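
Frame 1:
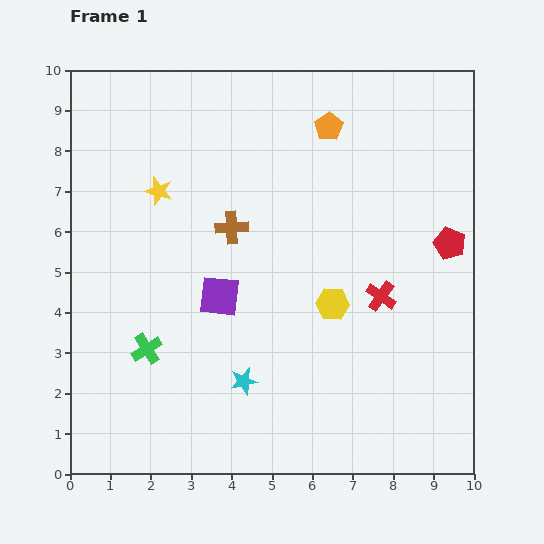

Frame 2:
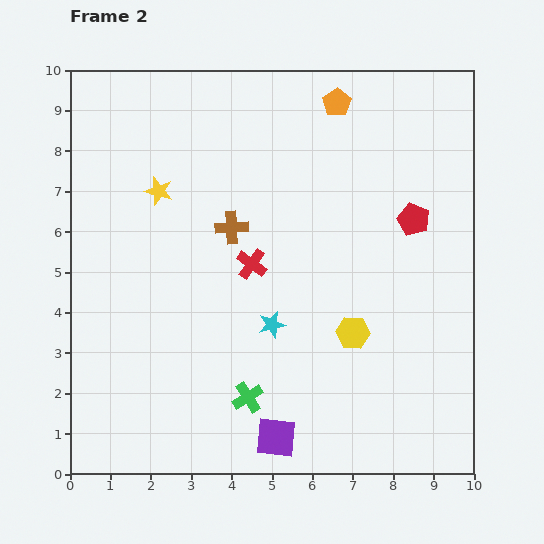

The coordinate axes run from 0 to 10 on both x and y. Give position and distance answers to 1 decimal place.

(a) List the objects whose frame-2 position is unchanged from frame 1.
the yellow star, the brown cross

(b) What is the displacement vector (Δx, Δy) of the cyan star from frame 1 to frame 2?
(0.7, 1.4)

The cyan star was at (4.3, 2.3) in frame 1 and (5.0, 3.7) in frame 2.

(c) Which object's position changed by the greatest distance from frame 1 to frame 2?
the purple square

(moved 3.8; next 3.3)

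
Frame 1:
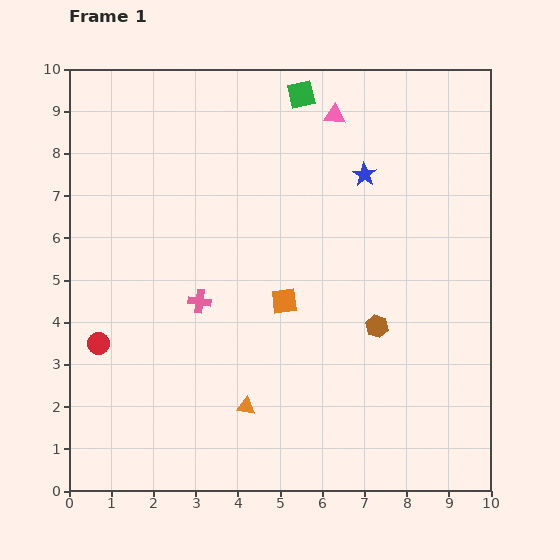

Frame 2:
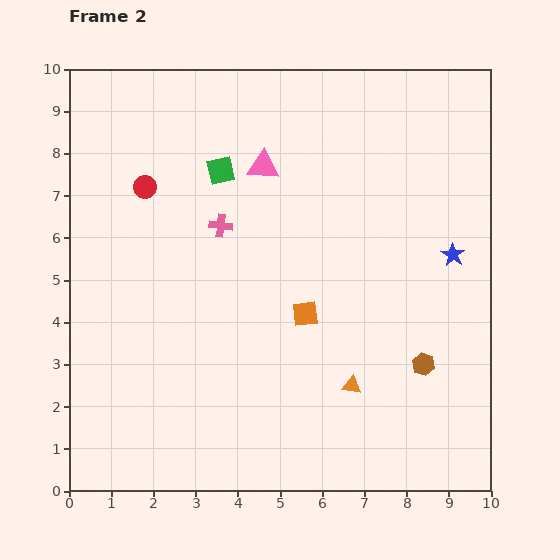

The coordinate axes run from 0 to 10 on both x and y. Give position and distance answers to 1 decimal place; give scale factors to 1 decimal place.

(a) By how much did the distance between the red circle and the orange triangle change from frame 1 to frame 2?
+3.0

Distance in frame 1: 3.8. Distance in frame 2: 6.8.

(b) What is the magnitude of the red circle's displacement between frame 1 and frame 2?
3.9

The red circle moved from (0.7, 3.5) to (1.8, 7.2), a distance of √(1.1² + 3.7²) ≈ 3.9.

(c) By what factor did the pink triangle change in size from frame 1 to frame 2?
1.5×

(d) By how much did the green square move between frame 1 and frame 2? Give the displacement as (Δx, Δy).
(-1.9, -1.8)

The green square was at (5.5, 9.4) in frame 1 and (3.6, 7.6) in frame 2.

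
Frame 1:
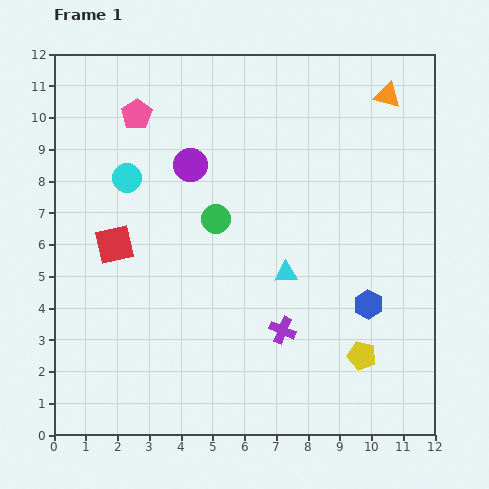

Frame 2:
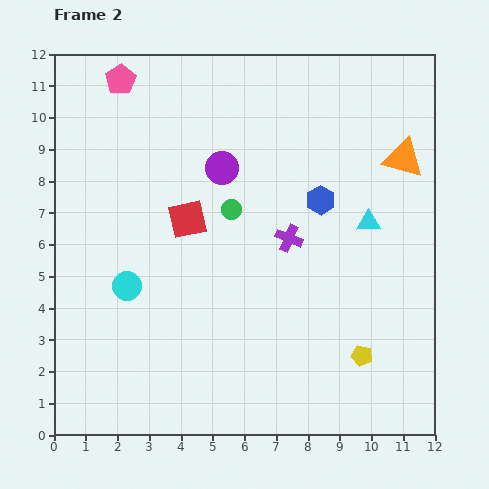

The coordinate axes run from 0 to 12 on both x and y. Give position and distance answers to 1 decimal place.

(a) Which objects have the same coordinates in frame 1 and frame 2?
the yellow pentagon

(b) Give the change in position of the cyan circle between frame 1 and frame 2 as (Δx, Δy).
(0.0, -3.4)

The cyan circle was at (2.3, 8.1) in frame 1 and (2.3, 4.7) in frame 2.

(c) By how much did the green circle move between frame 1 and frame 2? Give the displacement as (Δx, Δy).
(0.5, 0.3)

The green circle was at (5.1, 6.8) in frame 1 and (5.6, 7.1) in frame 2.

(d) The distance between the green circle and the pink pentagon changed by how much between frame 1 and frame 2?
+1.3

Distance in frame 1: 4.1. Distance in frame 2: 5.4.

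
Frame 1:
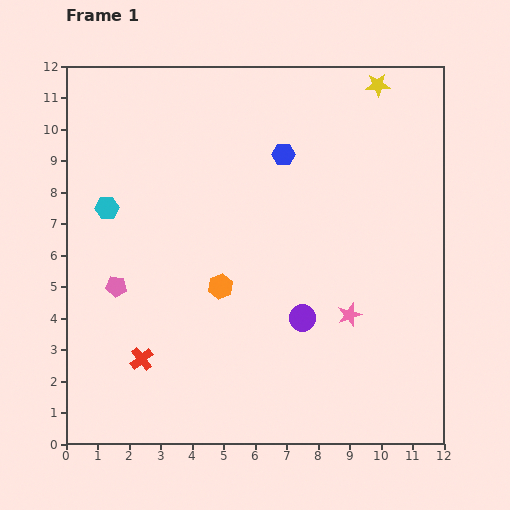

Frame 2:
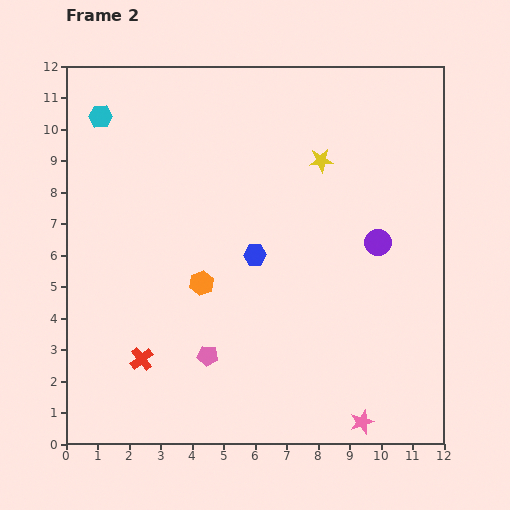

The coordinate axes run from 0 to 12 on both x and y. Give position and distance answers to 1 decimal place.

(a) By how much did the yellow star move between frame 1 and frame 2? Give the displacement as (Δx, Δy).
(-1.8, -2.4)

The yellow star was at (9.9, 11.4) in frame 1 and (8.1, 9.0) in frame 2.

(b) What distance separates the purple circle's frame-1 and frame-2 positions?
3.4

The purple circle moved from (7.5, 4.0) to (9.9, 6.4), a distance of √(2.4² + 2.4²) ≈ 3.4.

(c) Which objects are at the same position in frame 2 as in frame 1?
the red cross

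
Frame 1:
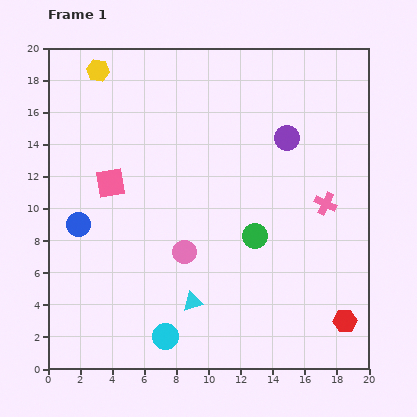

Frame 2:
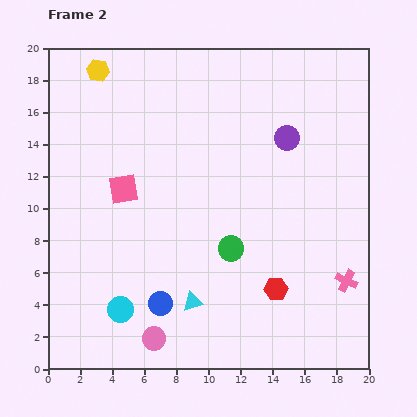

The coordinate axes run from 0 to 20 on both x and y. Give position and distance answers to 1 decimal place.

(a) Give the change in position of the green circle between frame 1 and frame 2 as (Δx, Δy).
(-1.5, -0.8)

The green circle was at (12.9, 8.3) in frame 1 and (11.4, 7.5) in frame 2.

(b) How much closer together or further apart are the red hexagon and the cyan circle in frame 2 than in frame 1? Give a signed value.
-1.4

Distance in frame 1: 11.2. Distance in frame 2: 9.8.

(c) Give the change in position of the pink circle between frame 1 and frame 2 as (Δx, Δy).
(-1.9, -5.4)

The pink circle was at (8.5, 7.3) in frame 1 and (6.6, 1.9) in frame 2.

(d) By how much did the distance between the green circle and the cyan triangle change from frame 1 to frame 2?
-1.6

Distance in frame 1: 5.7. Distance in frame 2: 4.1.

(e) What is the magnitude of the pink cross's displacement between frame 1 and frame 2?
5.0

The pink cross moved from (17.3, 10.3) to (18.6, 5.5), a distance of √(1.3² + 4.8²) ≈ 5.0.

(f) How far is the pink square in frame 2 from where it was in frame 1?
0.9

The pink square moved from (3.9, 11.6) to (4.7, 11.2), a distance of √(0.8² + 0.4²) ≈ 0.9.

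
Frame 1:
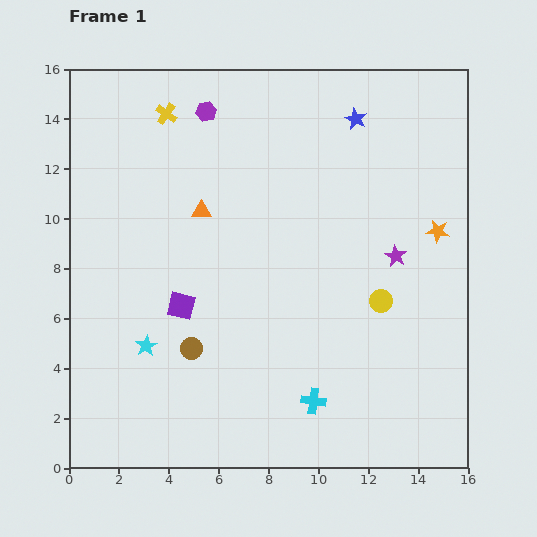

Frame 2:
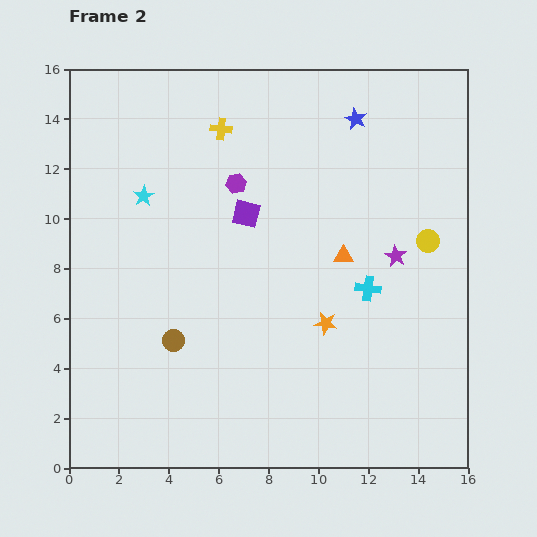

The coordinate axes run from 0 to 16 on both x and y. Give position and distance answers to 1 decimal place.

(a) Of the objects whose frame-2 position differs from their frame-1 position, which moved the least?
the brown circle

(moved 0.8)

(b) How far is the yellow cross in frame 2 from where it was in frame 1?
2.3

The yellow cross moved from (3.9, 14.2) to (6.1, 13.6), a distance of √(2.2² + 0.6²) ≈ 2.3.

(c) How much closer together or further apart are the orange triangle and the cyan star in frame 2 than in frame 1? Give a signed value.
+2.6

Distance in frame 1: 5.8. Distance in frame 2: 8.4.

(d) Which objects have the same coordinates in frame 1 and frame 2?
the purple star, the blue star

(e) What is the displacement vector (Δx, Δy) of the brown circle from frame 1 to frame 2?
(-0.7, 0.3)

The brown circle was at (4.9, 4.8) in frame 1 and (4.2, 5.1) in frame 2.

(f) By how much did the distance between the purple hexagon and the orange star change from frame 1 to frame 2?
-3.8

Distance in frame 1: 10.5. Distance in frame 2: 6.7.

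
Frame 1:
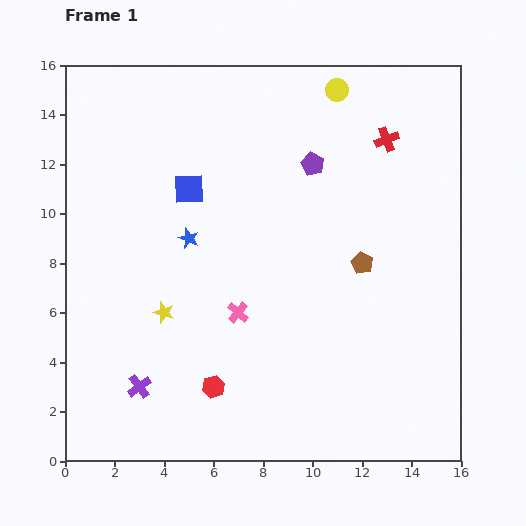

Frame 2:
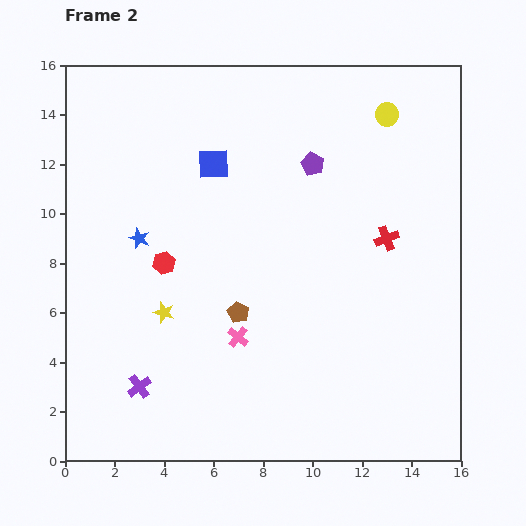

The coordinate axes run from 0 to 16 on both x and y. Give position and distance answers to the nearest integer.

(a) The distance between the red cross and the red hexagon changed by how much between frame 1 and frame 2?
-3

Distance in frame 1: 12. Distance in frame 2: 9.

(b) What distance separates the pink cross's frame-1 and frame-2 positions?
1

The pink cross moved from (7, 6) to (7, 5), a distance of √(0² + 1²) ≈ 1.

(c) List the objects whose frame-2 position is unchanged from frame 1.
the yellow star, the purple pentagon, the purple cross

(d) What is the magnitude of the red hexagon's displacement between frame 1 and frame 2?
5

The red hexagon moved from (6, 3) to (4, 8), a distance of √(2² + 5²) ≈ 5.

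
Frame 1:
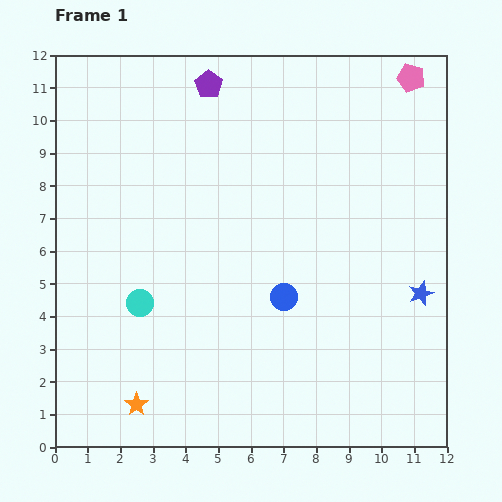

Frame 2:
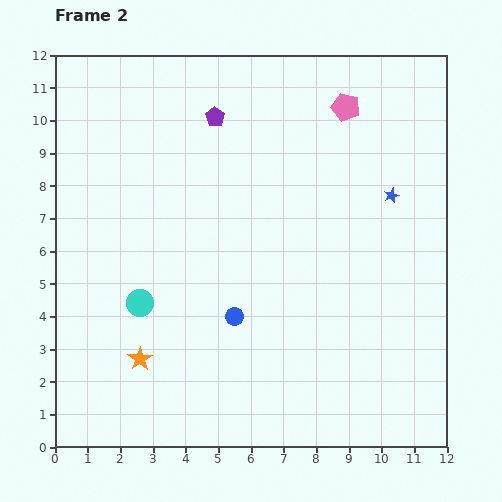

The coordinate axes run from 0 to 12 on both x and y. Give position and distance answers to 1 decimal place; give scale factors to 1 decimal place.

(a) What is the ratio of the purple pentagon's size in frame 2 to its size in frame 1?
0.7×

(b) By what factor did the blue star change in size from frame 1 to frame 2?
0.6×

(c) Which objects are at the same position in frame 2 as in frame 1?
the cyan circle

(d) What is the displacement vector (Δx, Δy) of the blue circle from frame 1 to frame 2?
(-1.5, -0.6)

The blue circle was at (7.0, 4.6) in frame 1 and (5.5, 4.0) in frame 2.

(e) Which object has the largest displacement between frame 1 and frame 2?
the blue star

(moved 3.1; next 2.2)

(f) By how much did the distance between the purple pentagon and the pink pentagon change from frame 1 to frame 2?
-2.2

Distance in frame 1: 6.2. Distance in frame 2: 4.0.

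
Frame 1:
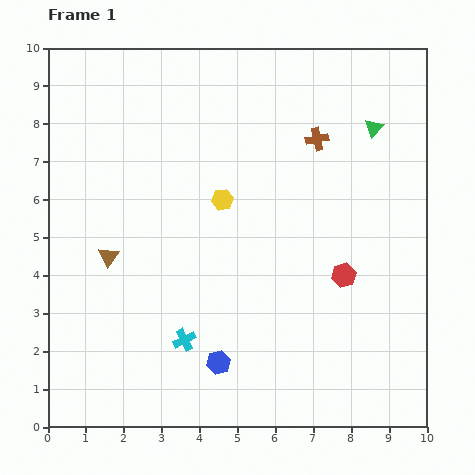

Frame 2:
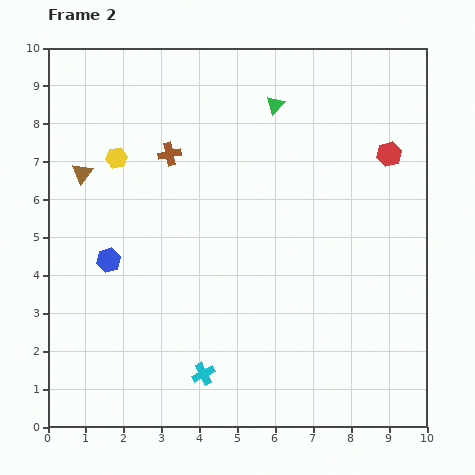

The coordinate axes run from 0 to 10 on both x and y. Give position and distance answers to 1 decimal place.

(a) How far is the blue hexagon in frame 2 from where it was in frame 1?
4.0

The blue hexagon moved from (4.5, 1.7) to (1.6, 4.4), a distance of √(2.9² + 2.7²) ≈ 4.0.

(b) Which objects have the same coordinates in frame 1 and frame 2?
none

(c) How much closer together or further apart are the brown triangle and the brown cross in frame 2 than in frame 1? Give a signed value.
-3.9

Distance in frame 1: 6.3. Distance in frame 2: 2.4.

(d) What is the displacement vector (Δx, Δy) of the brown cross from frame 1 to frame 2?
(-3.9, -0.4)

The brown cross was at (7.1, 7.6) in frame 1 and (3.2, 7.2) in frame 2.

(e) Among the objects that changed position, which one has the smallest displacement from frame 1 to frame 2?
the cyan cross

(moved 1.0)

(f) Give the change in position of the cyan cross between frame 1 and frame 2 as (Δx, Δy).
(0.5, -0.9)

The cyan cross was at (3.6, 2.3) in frame 1 and (4.1, 1.4) in frame 2.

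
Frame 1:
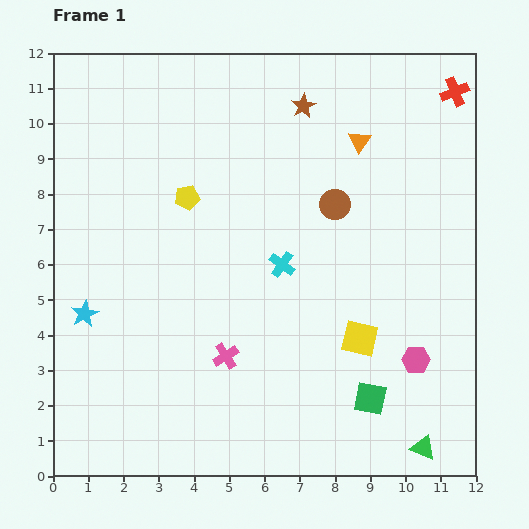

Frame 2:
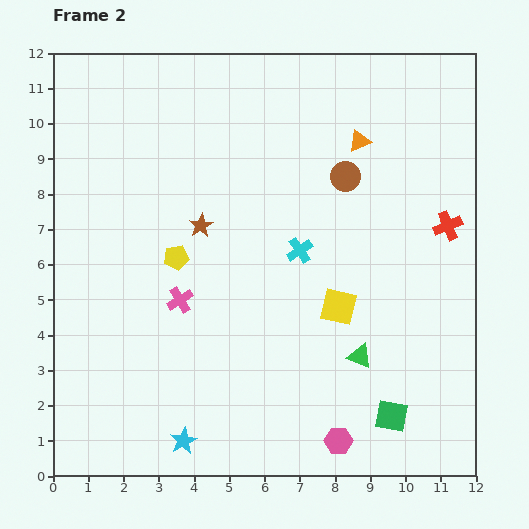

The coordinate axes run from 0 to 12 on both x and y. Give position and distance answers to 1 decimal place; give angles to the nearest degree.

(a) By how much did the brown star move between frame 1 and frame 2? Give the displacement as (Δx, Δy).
(-2.9, -3.4)

The brown star was at (7.1, 10.5) in frame 1 and (4.2, 7.1) in frame 2.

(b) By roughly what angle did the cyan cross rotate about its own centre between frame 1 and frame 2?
20° clockwise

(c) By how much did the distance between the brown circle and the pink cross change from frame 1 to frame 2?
+0.6

Distance in frame 1: 5.3. Distance in frame 2: 5.9.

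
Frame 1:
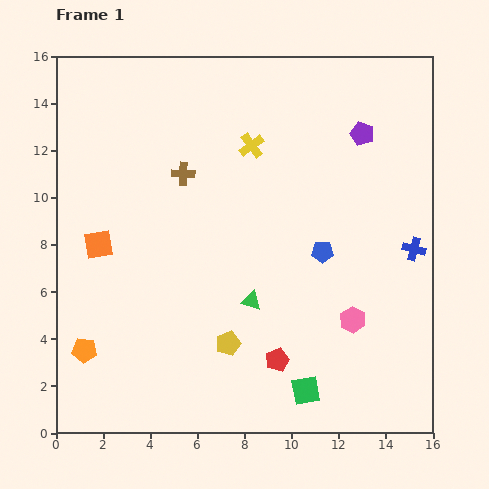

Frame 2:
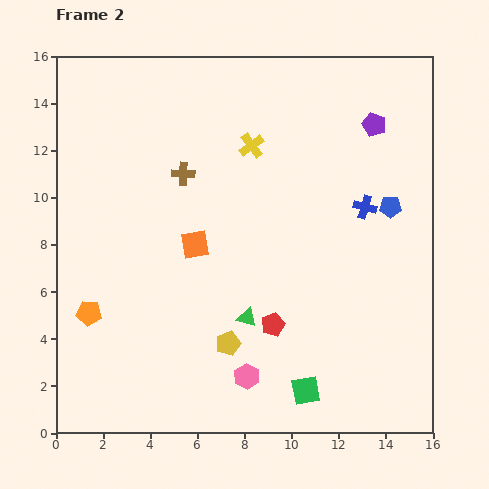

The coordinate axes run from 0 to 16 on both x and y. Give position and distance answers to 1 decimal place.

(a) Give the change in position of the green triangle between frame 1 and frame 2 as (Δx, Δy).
(-0.2, -0.7)

The green triangle was at (8.3, 5.6) in frame 1 and (8.1, 4.9) in frame 2.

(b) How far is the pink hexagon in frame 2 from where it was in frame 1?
5.1

The pink hexagon moved from (12.6, 4.8) to (8.1, 2.4), a distance of √(4.5² + 2.4²) ≈ 5.1.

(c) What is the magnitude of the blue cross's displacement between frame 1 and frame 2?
2.8

The blue cross moved from (15.2, 7.8) to (13.1, 9.6), a distance of √(2.1² + 1.8²) ≈ 2.8.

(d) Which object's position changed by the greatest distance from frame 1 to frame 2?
the pink hexagon

(moved 5.1; next 4.1)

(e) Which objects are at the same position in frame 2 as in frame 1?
the yellow cross, the yellow pentagon, the green square, the brown cross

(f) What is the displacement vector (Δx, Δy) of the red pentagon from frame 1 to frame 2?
(-0.2, 1.5)

The red pentagon was at (9.4, 3.1) in frame 1 and (9.2, 4.6) in frame 2.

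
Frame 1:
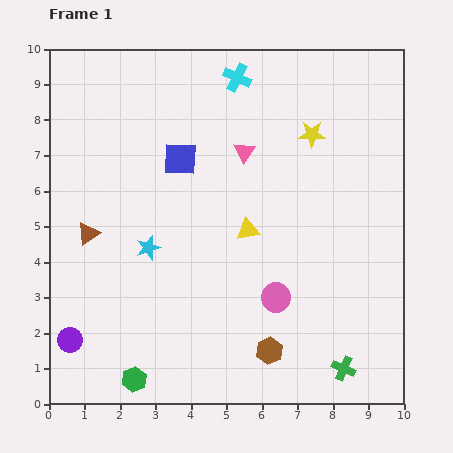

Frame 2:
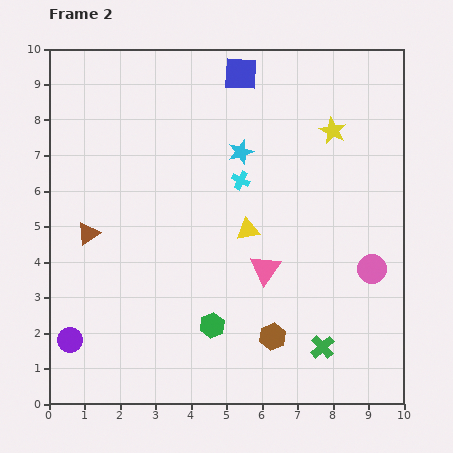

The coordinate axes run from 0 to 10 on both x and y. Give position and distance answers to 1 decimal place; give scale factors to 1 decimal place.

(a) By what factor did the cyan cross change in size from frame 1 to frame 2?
0.6×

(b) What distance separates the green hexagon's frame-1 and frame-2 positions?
2.7

The green hexagon moved from (2.4, 0.7) to (4.6, 2.2), a distance of √(2.2² + 1.5²) ≈ 2.7.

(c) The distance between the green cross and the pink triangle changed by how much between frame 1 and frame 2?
-4.0

Distance in frame 1: 6.7. Distance in frame 2: 2.7.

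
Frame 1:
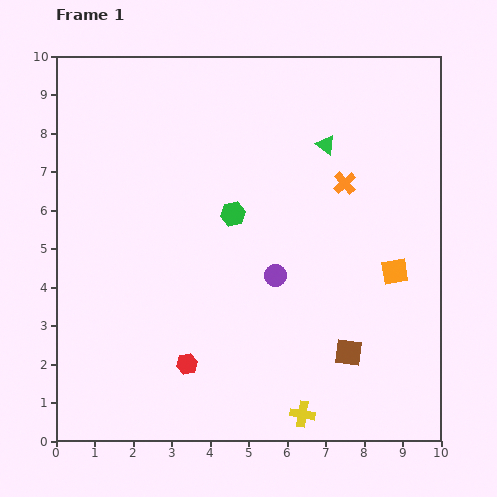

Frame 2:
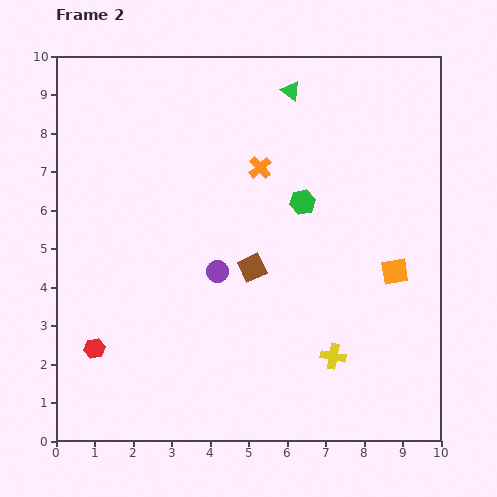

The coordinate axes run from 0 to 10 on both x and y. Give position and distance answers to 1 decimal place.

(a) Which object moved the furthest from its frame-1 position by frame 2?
the brown square

(moved 3.3; next 2.4)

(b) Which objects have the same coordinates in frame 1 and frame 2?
the orange square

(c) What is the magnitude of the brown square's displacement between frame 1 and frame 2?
3.3

The brown square moved from (7.6, 2.3) to (5.1, 4.5), a distance of √(2.5² + 2.2²) ≈ 3.3.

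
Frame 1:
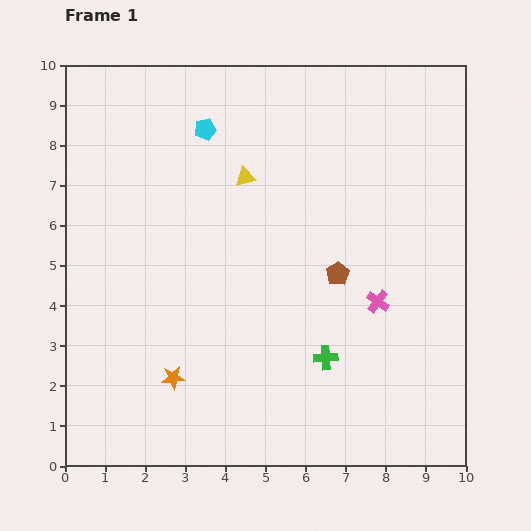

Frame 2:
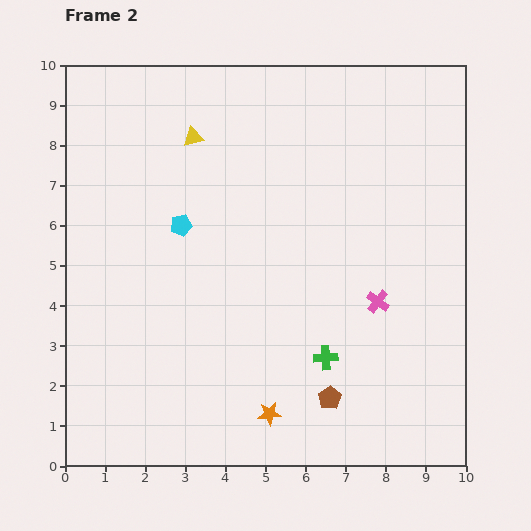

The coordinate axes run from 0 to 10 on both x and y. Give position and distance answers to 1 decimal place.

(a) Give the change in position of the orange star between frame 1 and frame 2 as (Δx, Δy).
(2.4, -0.9)

The orange star was at (2.7, 2.2) in frame 1 and (5.1, 1.3) in frame 2.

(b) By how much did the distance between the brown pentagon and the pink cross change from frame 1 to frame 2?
+1.5

Distance in frame 1: 1.2. Distance in frame 2: 2.7.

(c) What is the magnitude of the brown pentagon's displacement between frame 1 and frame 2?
3.1

The brown pentagon moved from (6.8, 4.8) to (6.6, 1.7), a distance of √(0.2² + 3.1²) ≈ 3.1.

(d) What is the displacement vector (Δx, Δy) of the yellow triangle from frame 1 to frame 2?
(-1.3, 1.0)

The yellow triangle was at (4.5, 7.2) in frame 1 and (3.2, 8.2) in frame 2.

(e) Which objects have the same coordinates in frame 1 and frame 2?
the green cross, the pink cross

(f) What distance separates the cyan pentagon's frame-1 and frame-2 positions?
2.5

The cyan pentagon moved from (3.5, 8.4) to (2.9, 6.0), a distance of √(0.6² + 2.4²) ≈ 2.5.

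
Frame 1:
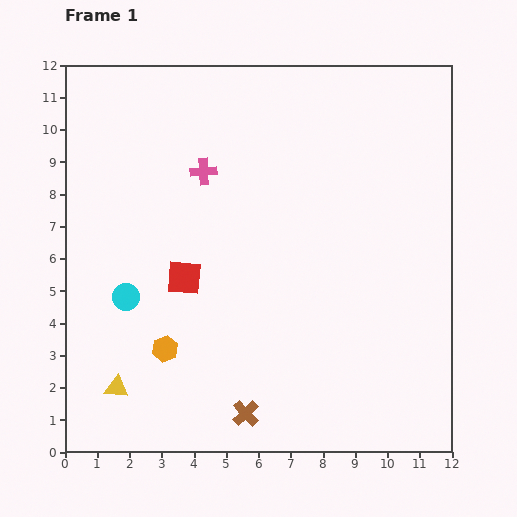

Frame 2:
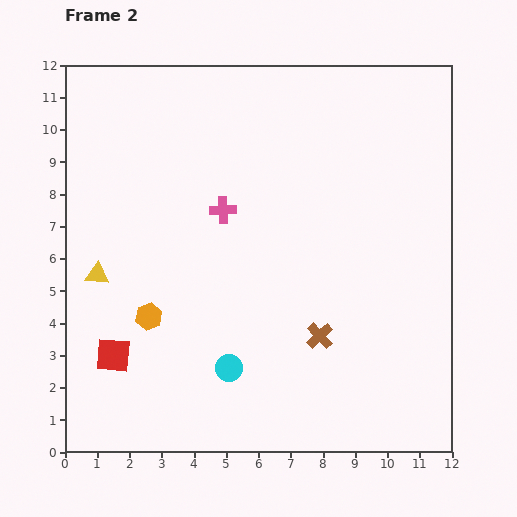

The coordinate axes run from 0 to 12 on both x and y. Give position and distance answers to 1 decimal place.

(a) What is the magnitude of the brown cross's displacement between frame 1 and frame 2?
3.3

The brown cross moved from (5.6, 1.2) to (7.9, 3.6), a distance of √(2.3² + 2.4²) ≈ 3.3.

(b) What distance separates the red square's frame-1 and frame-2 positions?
3.3

The red square moved from (3.7, 5.4) to (1.5, 3.0), a distance of √(2.2² + 2.4²) ≈ 3.3.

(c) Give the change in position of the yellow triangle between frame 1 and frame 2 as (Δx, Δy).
(-0.6, 3.5)

The yellow triangle was at (1.6, 2.0) in frame 1 and (1.0, 5.5) in frame 2.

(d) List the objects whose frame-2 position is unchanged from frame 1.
none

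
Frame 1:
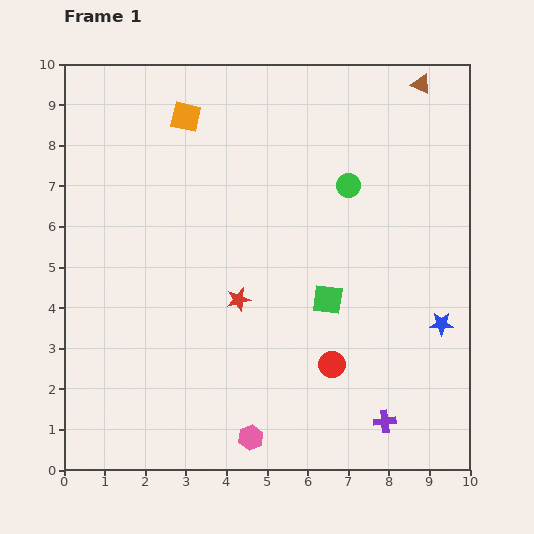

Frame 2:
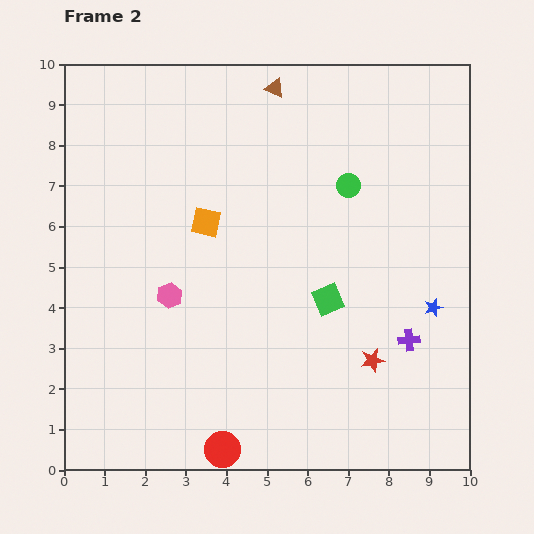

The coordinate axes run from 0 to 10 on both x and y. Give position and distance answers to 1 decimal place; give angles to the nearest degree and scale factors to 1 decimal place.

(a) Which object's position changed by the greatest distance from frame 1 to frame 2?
the pink hexagon

(moved 4.0; next 3.6)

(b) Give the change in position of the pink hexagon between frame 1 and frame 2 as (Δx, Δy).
(-2.0, 3.5)

The pink hexagon was at (4.6, 0.8) in frame 1 and (2.6, 4.3) in frame 2.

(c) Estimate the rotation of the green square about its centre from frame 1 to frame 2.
31° counter-clockwise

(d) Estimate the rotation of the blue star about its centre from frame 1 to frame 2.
16° counter-clockwise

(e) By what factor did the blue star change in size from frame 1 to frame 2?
0.8×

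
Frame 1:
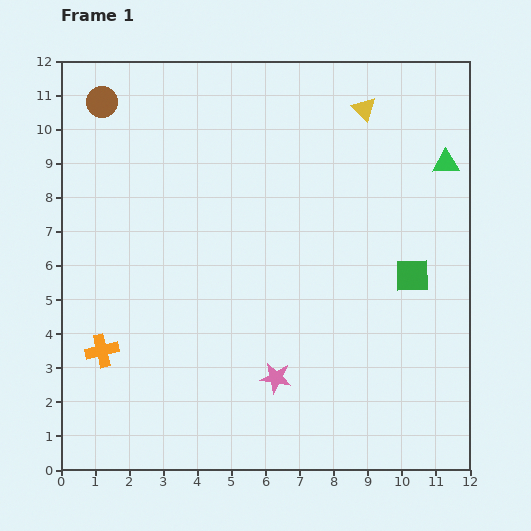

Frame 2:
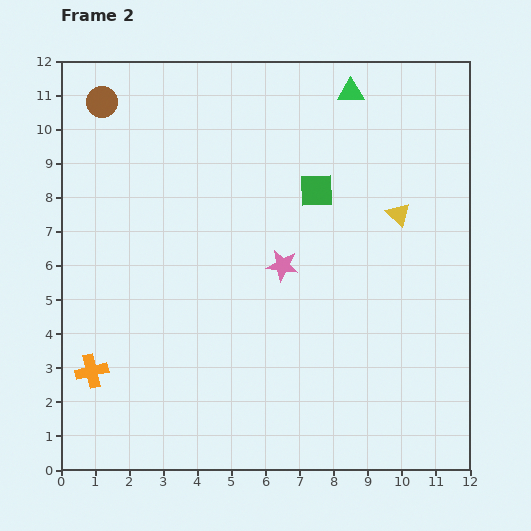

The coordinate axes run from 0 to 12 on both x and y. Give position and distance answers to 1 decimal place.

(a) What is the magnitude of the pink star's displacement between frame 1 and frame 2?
3.3

The pink star moved from (6.3, 2.7) to (6.5, 6.0), a distance of √(0.2² + 3.3²) ≈ 3.3.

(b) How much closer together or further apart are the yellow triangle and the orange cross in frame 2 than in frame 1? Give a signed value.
-0.4

Distance in frame 1: 10.5. Distance in frame 2: 10.1.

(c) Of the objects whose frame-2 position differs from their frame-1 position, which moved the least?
the orange cross

(moved 0.7)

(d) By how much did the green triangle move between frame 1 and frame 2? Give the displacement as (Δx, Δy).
(-2.8, 2.1)

The green triangle was at (11.3, 9.0) in frame 1 and (8.5, 11.1) in frame 2.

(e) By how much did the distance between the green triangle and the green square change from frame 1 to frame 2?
-0.3

Distance in frame 1: 3.4. Distance in frame 2: 3.1.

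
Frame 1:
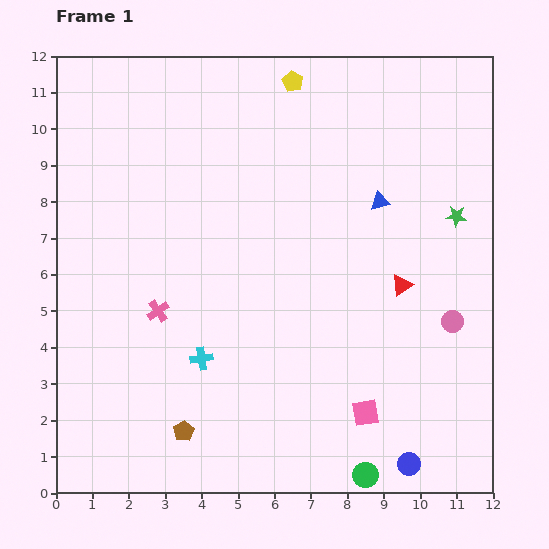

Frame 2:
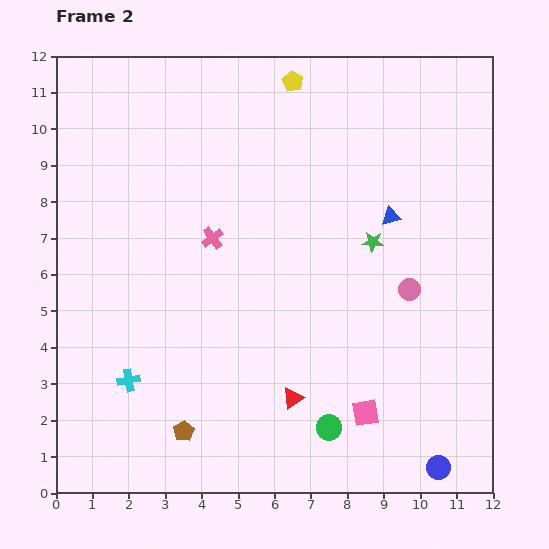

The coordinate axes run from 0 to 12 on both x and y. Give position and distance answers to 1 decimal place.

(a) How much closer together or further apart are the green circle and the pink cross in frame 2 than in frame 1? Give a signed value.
-1.2

Distance in frame 1: 7.3. Distance in frame 2: 6.1.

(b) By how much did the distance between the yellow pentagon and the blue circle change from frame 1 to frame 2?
+0.3

Distance in frame 1: 11.0. Distance in frame 2: 11.3.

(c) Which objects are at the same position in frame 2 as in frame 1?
the brown pentagon, the pink square, the yellow pentagon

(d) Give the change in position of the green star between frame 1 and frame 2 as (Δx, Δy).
(-2.3, -0.7)

The green star was at (11.0, 7.6) in frame 1 and (8.7, 6.9) in frame 2.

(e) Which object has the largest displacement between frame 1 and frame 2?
the red triangle

(moved 4.3; next 2.5)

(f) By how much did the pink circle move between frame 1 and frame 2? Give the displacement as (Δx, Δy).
(-1.2, 0.9)

The pink circle was at (10.9, 4.7) in frame 1 and (9.7, 5.6) in frame 2.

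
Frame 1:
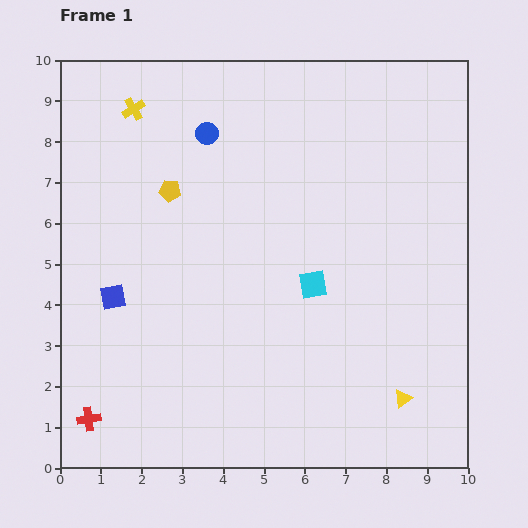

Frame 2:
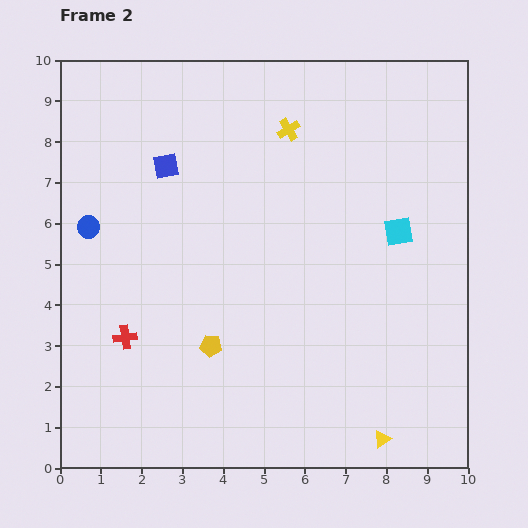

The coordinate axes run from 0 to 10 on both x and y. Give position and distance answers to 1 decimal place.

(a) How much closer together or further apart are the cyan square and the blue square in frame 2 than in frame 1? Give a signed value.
+1.0

Distance in frame 1: 4.9. Distance in frame 2: 5.9.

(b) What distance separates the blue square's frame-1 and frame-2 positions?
3.5

The blue square moved from (1.3, 4.2) to (2.6, 7.4), a distance of √(1.3² + 3.2²) ≈ 3.5.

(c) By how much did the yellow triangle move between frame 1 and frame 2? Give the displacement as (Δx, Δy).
(-0.5, -1.0)

The yellow triangle was at (8.4, 1.7) in frame 1 and (7.9, 0.7) in frame 2.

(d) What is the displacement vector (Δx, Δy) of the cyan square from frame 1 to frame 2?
(2.1, 1.3)

The cyan square was at (6.2, 4.5) in frame 1 and (8.3, 5.8) in frame 2.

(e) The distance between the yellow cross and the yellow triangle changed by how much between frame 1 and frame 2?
-1.8

Distance in frame 1: 9.7. Distance in frame 2: 7.9.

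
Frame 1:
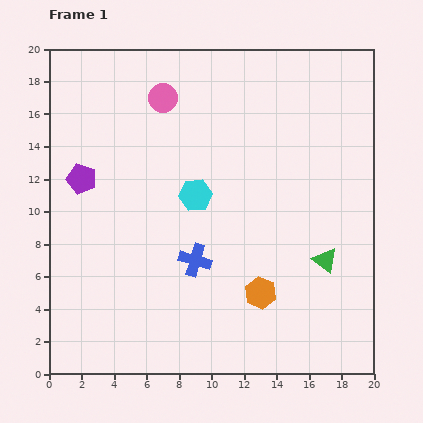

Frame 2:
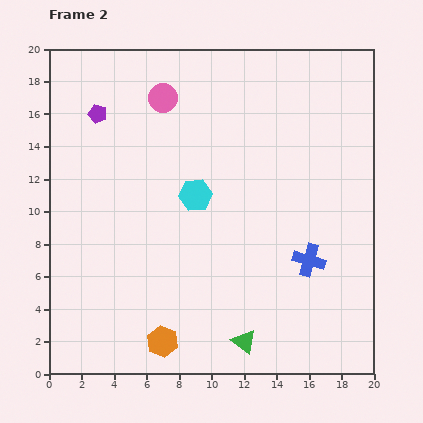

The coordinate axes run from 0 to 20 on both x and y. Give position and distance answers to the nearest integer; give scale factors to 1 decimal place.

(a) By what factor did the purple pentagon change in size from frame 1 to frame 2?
0.6×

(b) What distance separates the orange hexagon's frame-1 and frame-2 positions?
7

The orange hexagon moved from (13, 5) to (7, 2), a distance of √(6² + 3²) ≈ 7.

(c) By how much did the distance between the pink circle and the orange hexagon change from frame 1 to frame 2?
+2

Distance in frame 1: 13. Distance in frame 2: 15.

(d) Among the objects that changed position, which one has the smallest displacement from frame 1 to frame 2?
the purple pentagon

(moved 4)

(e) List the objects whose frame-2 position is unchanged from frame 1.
the pink circle, the cyan hexagon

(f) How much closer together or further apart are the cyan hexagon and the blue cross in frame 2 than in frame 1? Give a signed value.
+4

Distance in frame 1: 4. Distance in frame 2: 8.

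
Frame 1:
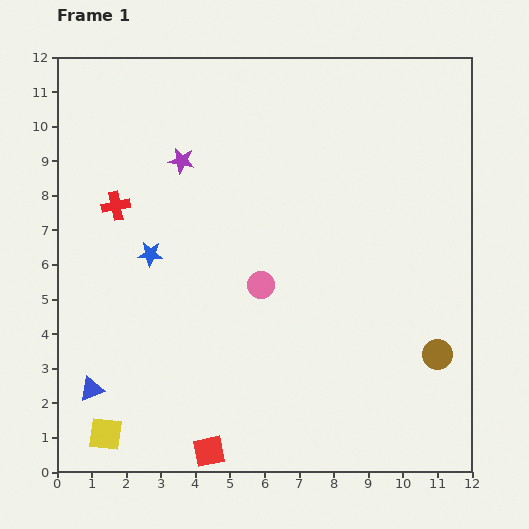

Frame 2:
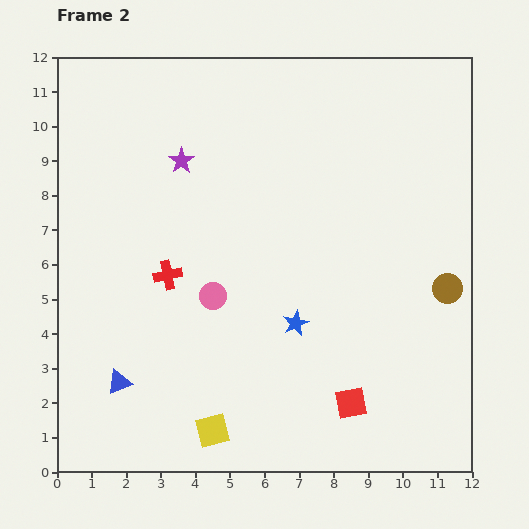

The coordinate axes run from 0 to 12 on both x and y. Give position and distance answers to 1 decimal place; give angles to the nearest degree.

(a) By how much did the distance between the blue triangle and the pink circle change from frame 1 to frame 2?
-2.0

Distance in frame 1: 5.7. Distance in frame 2: 3.7.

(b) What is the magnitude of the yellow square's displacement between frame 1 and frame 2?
3.1

The yellow square moved from (1.4, 1.1) to (4.5, 1.2), a distance of √(3.1² + 0.1²) ≈ 3.1.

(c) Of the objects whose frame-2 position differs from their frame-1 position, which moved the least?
the blue triangle

(moved 0.8)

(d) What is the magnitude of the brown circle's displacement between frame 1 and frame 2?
1.9

The brown circle moved from (11.0, 3.4) to (11.3, 5.3), a distance of √(0.3² + 1.9²) ≈ 1.9.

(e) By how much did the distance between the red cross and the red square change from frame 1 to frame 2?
-1.1

Distance in frame 1: 7.6. Distance in frame 2: 6.5.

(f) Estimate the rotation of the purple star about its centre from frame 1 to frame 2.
28° clockwise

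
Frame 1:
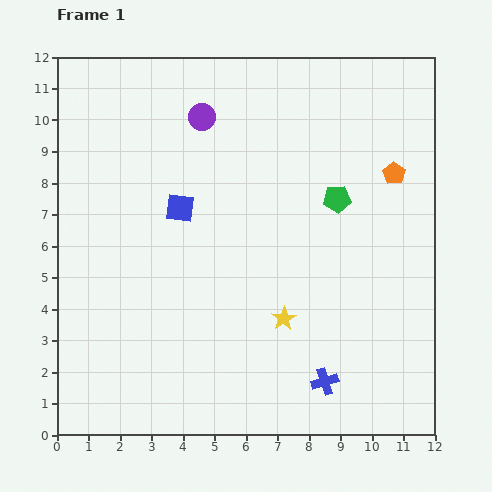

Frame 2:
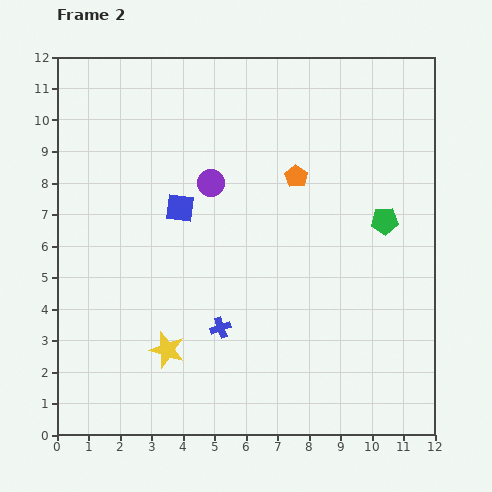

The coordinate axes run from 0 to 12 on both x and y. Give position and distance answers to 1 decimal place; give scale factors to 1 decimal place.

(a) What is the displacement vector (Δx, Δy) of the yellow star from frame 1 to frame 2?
(-3.7, -1.0)

The yellow star was at (7.2, 3.7) in frame 1 and (3.5, 2.7) in frame 2.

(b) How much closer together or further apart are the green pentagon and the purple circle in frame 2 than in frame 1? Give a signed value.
+0.6

Distance in frame 1: 5.0. Distance in frame 2: 5.6.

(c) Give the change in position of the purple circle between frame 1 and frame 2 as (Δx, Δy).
(0.3, -2.1)

The purple circle was at (4.6, 10.1) in frame 1 and (4.9, 8.0) in frame 2.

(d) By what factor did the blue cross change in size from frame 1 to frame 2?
0.8×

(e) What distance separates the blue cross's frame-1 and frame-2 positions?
3.7

The blue cross moved from (8.5, 1.7) to (5.2, 3.4), a distance of √(3.3² + 1.7²) ≈ 3.7.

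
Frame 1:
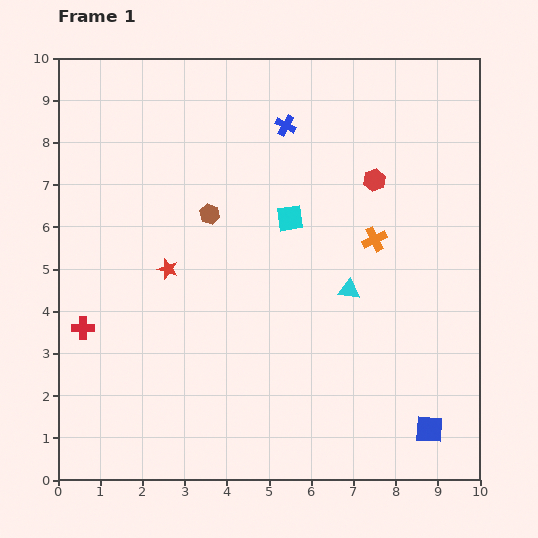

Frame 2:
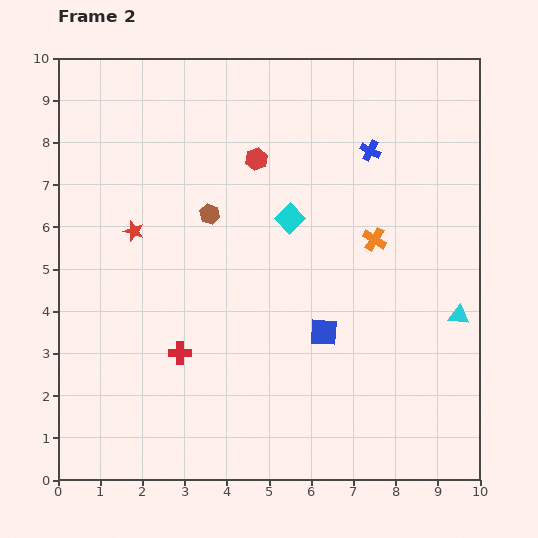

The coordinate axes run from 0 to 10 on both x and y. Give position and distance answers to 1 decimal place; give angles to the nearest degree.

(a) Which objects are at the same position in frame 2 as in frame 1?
the orange cross, the brown hexagon, the cyan square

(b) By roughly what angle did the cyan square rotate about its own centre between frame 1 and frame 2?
35° counter-clockwise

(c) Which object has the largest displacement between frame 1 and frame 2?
the blue square

(moved 3.4; next 2.8)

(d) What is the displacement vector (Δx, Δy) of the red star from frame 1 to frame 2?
(-0.8, 0.9)

The red star was at (2.6, 5.0) in frame 1 and (1.8, 5.9) in frame 2.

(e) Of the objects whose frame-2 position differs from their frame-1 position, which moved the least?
the red star

(moved 1.2)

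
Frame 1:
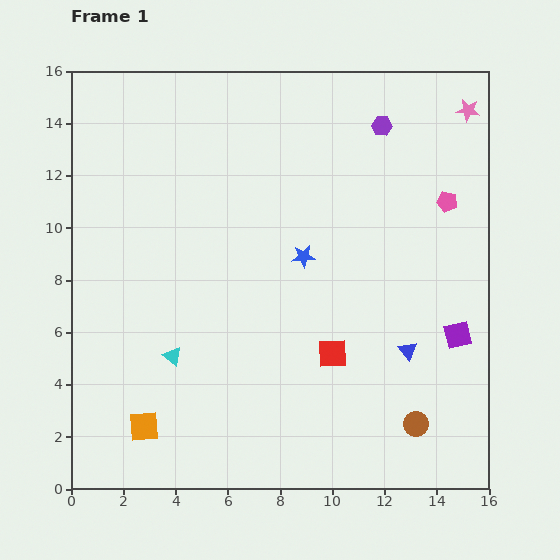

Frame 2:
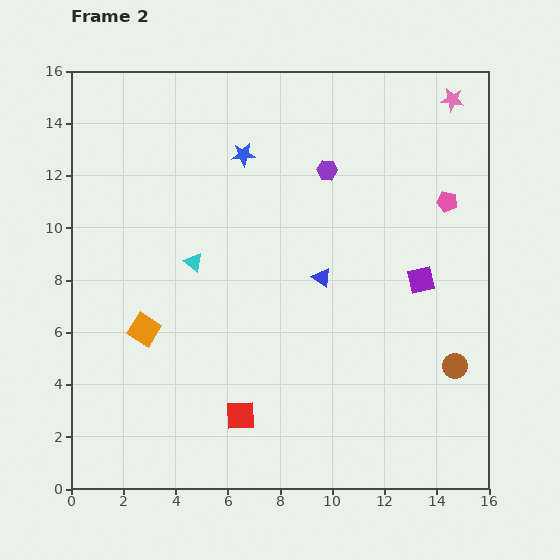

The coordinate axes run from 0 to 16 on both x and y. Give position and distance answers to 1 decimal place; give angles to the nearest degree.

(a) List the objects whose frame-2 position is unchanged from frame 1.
the pink pentagon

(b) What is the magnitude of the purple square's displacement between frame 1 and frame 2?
2.5

The purple square moved from (14.8, 5.9) to (13.4, 8.0), a distance of √(1.4² + 2.1²) ≈ 2.5.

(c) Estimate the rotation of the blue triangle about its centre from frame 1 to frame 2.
16° counter-clockwise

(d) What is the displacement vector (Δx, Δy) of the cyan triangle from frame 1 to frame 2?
(0.8, 3.6)

The cyan triangle was at (3.9, 5.1) in frame 1 and (4.7, 8.7) in frame 2.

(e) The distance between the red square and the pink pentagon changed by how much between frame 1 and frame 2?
+4.1

Distance in frame 1: 7.3. Distance in frame 2: 11.4.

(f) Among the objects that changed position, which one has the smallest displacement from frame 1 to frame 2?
the pink star

(moved 0.7)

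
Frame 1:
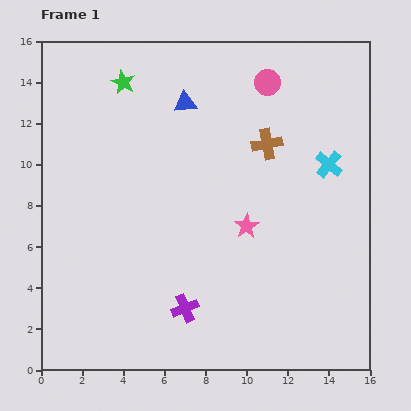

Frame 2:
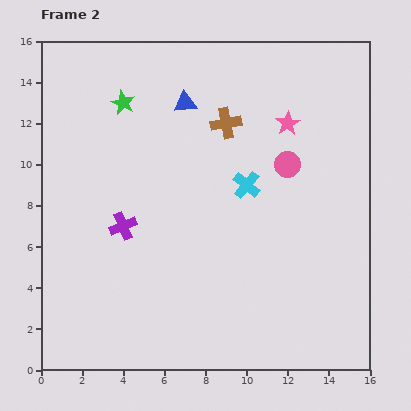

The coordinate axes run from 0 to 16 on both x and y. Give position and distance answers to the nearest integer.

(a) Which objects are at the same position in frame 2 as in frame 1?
the blue triangle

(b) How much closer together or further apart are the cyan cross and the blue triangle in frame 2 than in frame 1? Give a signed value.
-3

Distance in frame 1: 8. Distance in frame 2: 5.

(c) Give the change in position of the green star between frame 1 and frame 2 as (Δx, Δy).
(0, -1)

The green star was at (4, 14) in frame 1 and (4, 13) in frame 2.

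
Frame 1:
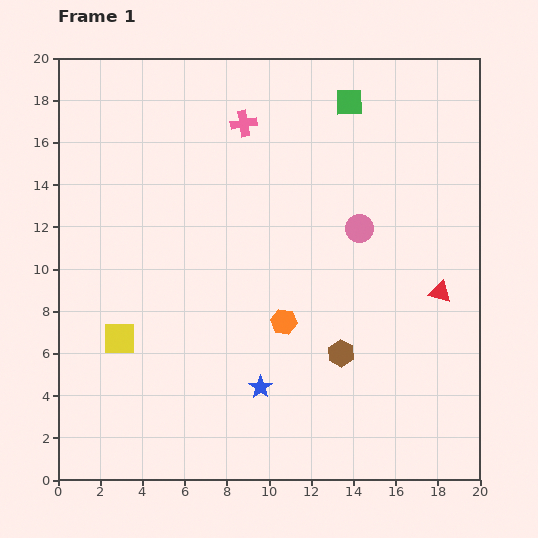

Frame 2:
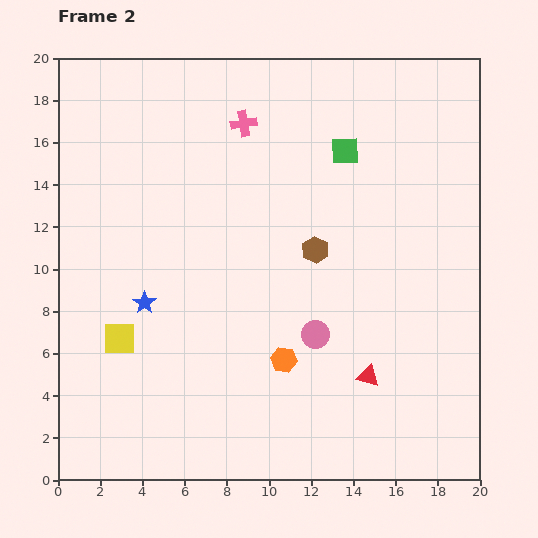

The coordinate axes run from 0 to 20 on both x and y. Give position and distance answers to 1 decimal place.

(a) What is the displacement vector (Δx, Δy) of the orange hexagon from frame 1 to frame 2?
(0.0, -1.8)

The orange hexagon was at (10.7, 7.5) in frame 1 and (10.7, 5.7) in frame 2.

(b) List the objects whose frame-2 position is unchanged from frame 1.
the pink cross, the yellow square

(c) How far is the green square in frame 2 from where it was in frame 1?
2.3

The green square moved from (13.8, 17.9) to (13.6, 15.6), a distance of √(0.2² + 2.3²) ≈ 2.3.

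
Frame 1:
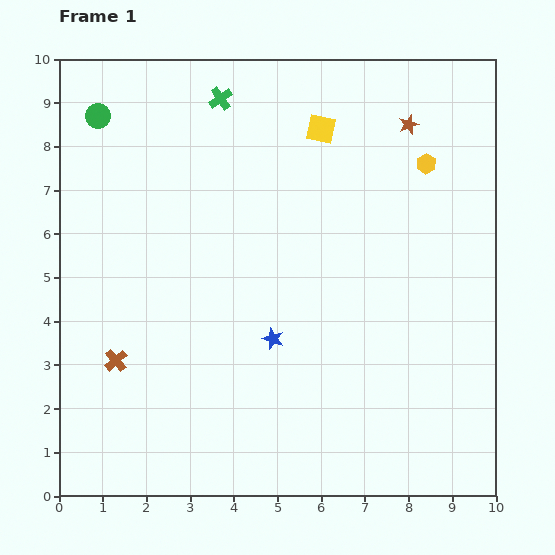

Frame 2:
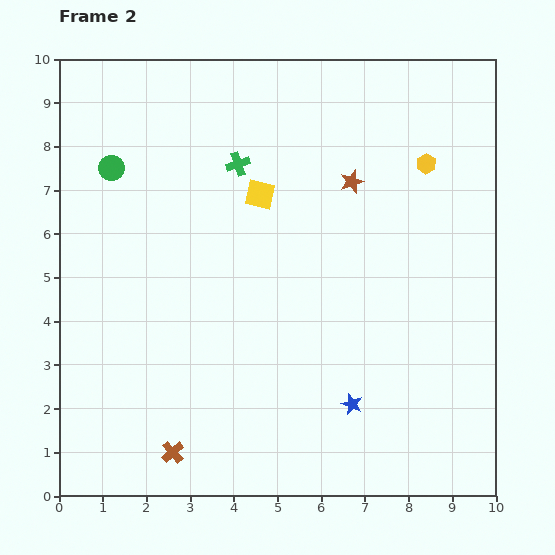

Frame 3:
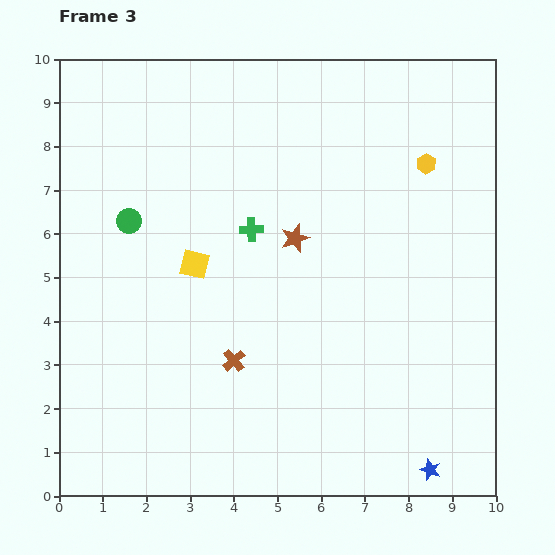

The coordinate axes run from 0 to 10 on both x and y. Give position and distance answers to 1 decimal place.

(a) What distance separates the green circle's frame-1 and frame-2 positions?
1.2

The green circle moved from (0.9, 8.7) to (1.2, 7.5), a distance of √(0.3² + 1.2²) ≈ 1.2.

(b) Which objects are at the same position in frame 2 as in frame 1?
the yellow hexagon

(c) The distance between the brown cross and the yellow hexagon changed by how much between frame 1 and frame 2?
+0.4

Distance in frame 1: 8.4. Distance in frame 2: 8.8.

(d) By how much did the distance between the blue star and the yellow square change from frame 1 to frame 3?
+2.3

Distance in frame 1: 4.9. Distance in frame 3: 7.2.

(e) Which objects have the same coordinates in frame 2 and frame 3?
the yellow hexagon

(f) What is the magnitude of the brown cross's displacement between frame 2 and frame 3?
2.5

The brown cross moved from (2.6, 1.0) to (4.0, 3.1), a distance of √(1.4² + 2.1²) ≈ 2.5.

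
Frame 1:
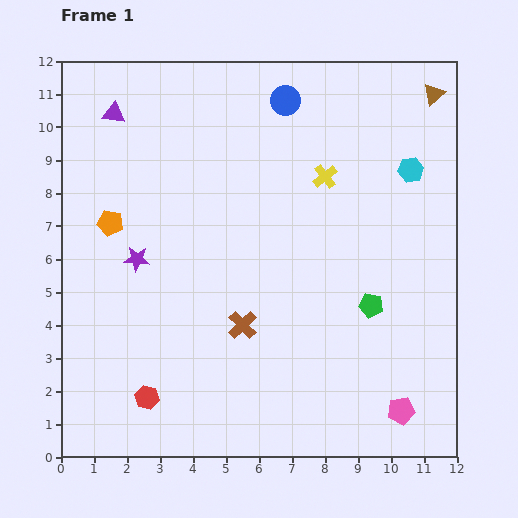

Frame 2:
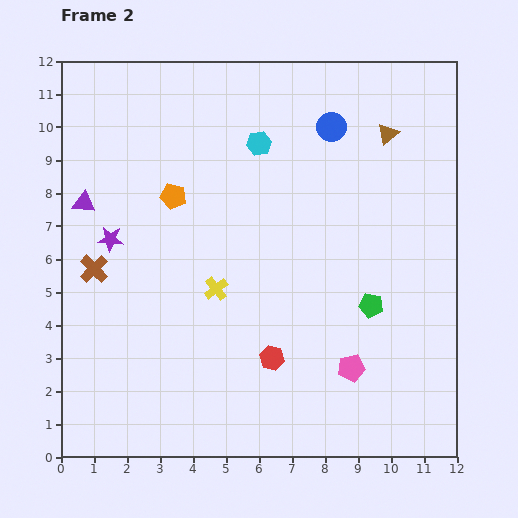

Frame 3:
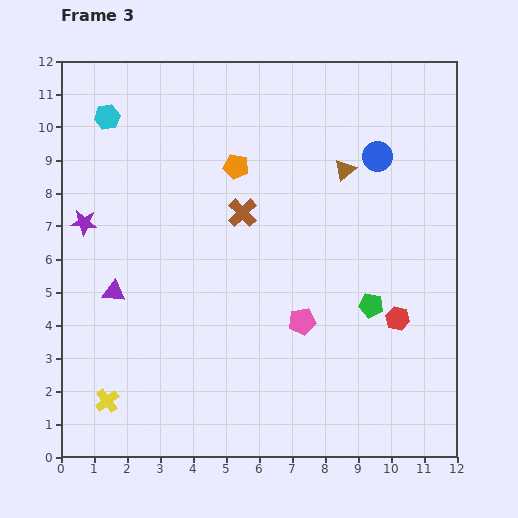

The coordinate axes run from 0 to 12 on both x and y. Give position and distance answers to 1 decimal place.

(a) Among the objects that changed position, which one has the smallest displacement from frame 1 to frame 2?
the purple star

(moved 1.0)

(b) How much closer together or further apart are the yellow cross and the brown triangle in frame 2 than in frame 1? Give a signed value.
+2.9

Distance in frame 1: 4.1. Distance in frame 2: 7.0.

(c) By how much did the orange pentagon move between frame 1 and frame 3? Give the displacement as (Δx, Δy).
(3.8, 1.7)

The orange pentagon was at (1.5, 7.1) in frame 1 and (5.3, 8.8) in frame 3.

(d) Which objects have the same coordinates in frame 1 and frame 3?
the green pentagon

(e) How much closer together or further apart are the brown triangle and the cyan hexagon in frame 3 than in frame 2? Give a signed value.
+3.5

Distance in frame 2: 3.9. Distance in frame 3: 7.4.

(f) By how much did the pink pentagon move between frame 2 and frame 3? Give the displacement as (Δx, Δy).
(-1.5, 1.4)

The pink pentagon was at (8.8, 2.7) in frame 2 and (7.3, 4.1) in frame 3.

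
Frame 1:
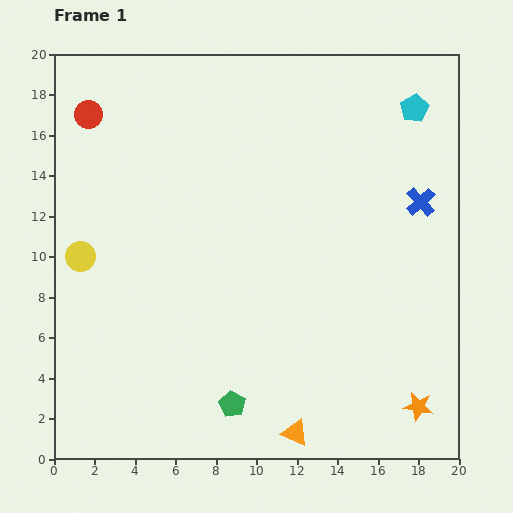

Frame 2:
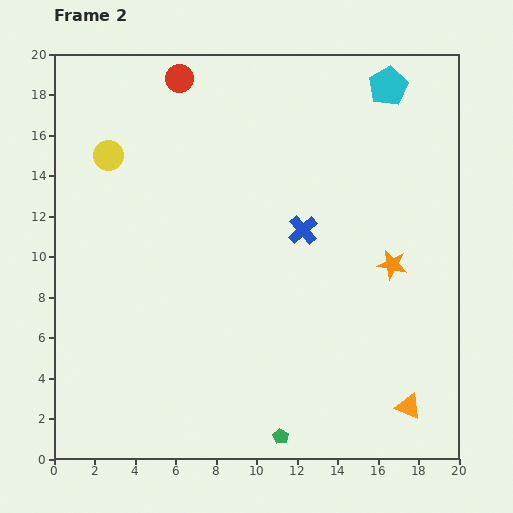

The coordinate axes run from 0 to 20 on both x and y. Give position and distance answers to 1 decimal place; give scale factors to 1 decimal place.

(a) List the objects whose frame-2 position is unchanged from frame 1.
none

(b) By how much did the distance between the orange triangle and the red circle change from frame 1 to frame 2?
+1.1

Distance in frame 1: 18.7. Distance in frame 2: 19.8.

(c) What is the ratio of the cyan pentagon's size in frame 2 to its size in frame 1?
1.4×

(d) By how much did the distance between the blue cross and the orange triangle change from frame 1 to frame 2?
-2.9

Distance in frame 1: 13.0. Distance in frame 2: 10.1.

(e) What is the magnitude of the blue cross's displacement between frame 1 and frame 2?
6.0

The blue cross moved from (18.1, 12.7) to (12.3, 11.3), a distance of √(5.8² + 1.4²) ≈ 6.0.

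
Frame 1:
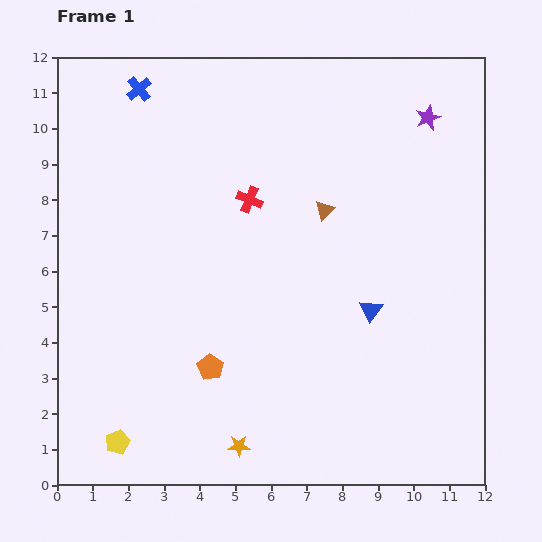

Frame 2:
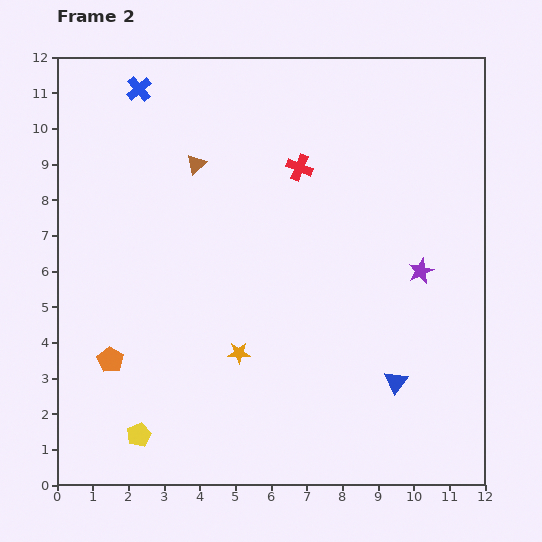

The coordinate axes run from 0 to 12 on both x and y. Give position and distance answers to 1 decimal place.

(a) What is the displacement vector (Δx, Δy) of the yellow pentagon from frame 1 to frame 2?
(0.6, 0.2)

The yellow pentagon was at (1.7, 1.2) in frame 1 and (2.3, 1.4) in frame 2.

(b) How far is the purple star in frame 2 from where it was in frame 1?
4.3

The purple star moved from (10.4, 10.3) to (10.2, 6.0), a distance of √(0.2² + 4.3²) ≈ 4.3.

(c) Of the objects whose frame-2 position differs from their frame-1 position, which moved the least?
the yellow pentagon

(moved 0.6)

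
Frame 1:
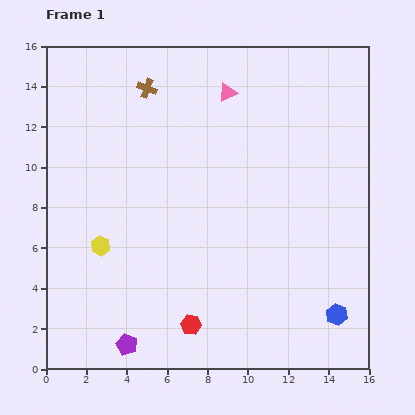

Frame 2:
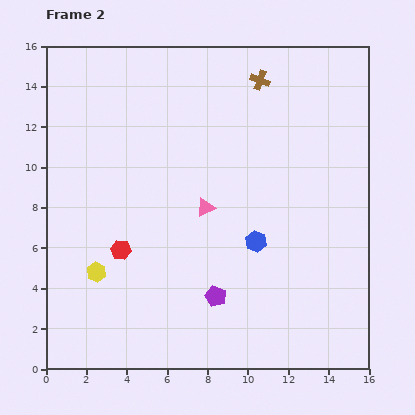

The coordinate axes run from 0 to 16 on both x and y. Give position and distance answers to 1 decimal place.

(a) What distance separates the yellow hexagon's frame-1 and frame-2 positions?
1.3

The yellow hexagon moved from (2.7, 6.1) to (2.5, 4.8), a distance of √(0.2² + 1.3²) ≈ 1.3.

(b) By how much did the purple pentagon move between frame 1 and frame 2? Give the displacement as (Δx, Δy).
(4.4, 2.4)

The purple pentagon was at (4.0, 1.2) in frame 1 and (8.4, 3.6) in frame 2.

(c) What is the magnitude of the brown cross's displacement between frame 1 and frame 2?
5.6

The brown cross moved from (5.0, 13.9) to (10.6, 14.3), a distance of √(5.6² + 0.4²) ≈ 5.6.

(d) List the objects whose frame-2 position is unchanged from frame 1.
none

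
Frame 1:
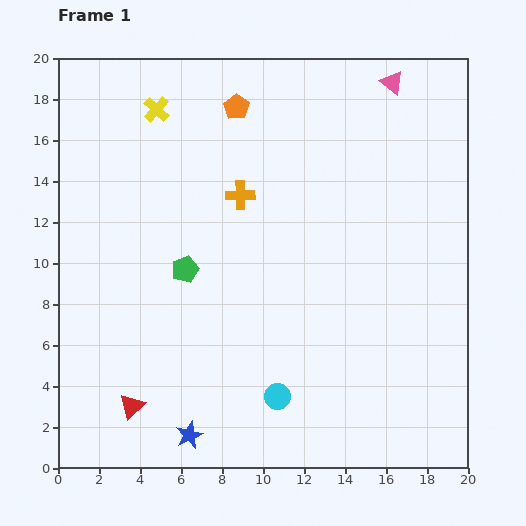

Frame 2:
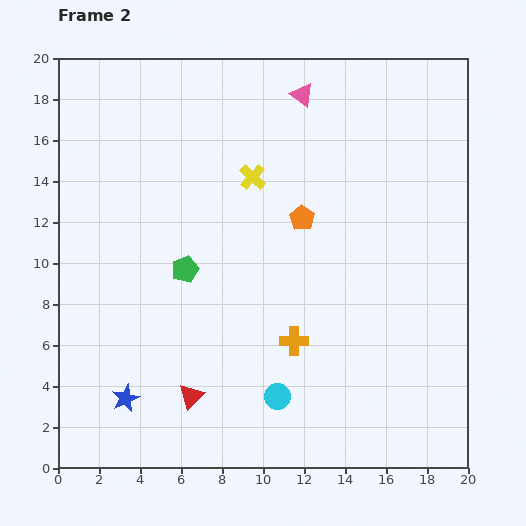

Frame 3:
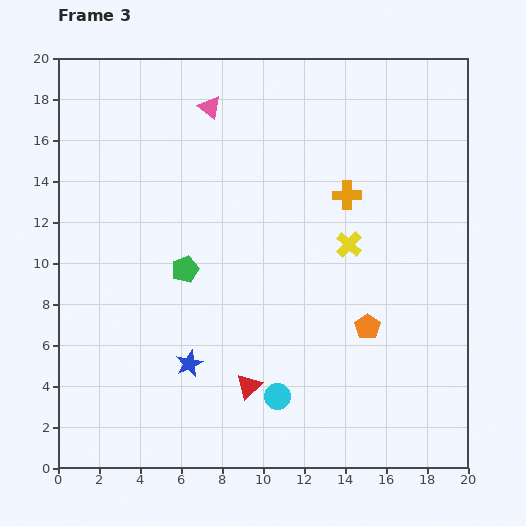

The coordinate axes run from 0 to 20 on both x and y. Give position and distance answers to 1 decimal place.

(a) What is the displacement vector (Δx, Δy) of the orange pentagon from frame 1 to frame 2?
(3.2, -5.4)

The orange pentagon was at (8.7, 17.6) in frame 1 and (11.9, 12.2) in frame 2.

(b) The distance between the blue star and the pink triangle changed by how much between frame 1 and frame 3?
-7.3

Distance in frame 1: 19.8. Distance in frame 3: 12.5.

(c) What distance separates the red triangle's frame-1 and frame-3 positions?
5.8

The red triangle moved from (3.6, 3.0) to (9.3, 4.0), a distance of √(5.7² + 1.0²) ≈ 5.8.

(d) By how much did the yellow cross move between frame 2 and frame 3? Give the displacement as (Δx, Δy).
(4.7, -3.3)

The yellow cross was at (9.5, 14.2) in frame 2 and (14.2, 10.9) in frame 3.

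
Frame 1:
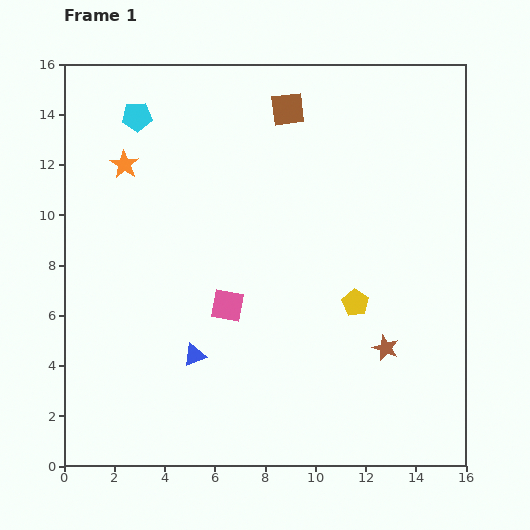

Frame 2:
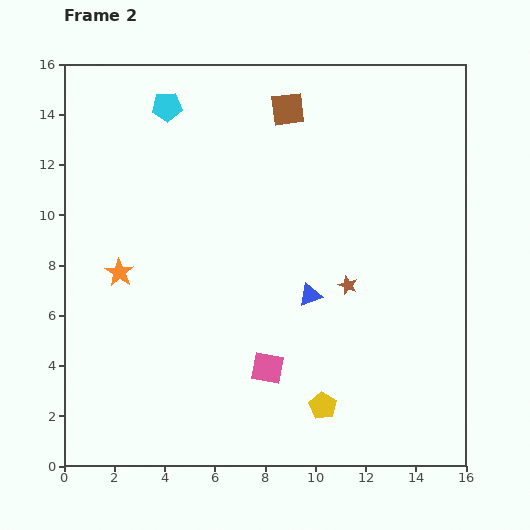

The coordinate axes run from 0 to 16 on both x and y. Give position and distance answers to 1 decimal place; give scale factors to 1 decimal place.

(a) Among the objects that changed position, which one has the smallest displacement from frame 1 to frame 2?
the cyan pentagon

(moved 1.3)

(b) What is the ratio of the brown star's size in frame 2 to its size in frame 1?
0.7×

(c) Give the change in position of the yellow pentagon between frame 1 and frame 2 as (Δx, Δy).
(-1.3, -4.1)

The yellow pentagon was at (11.6, 6.5) in frame 1 and (10.3, 2.4) in frame 2.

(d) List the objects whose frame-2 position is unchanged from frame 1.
the brown square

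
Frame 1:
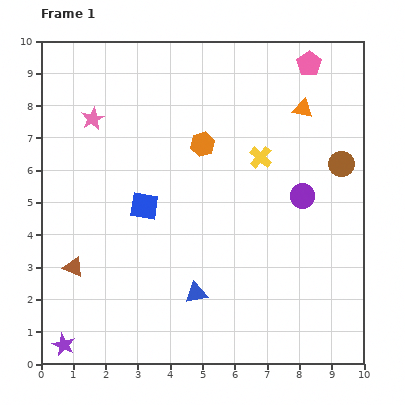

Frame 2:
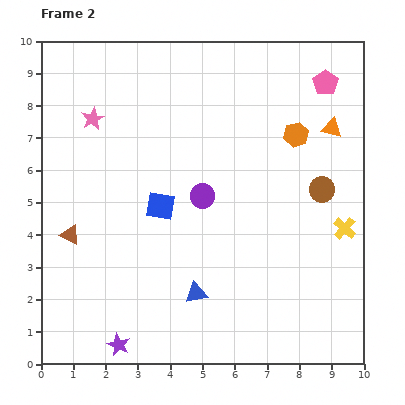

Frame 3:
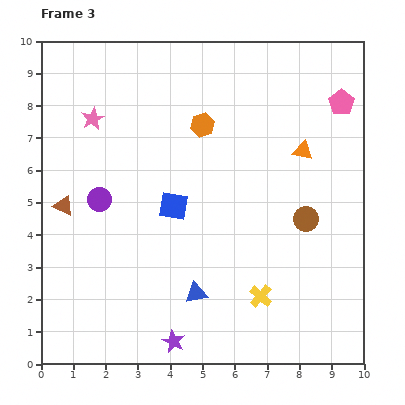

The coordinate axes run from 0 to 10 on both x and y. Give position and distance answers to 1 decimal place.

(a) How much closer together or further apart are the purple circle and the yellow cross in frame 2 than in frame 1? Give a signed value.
+2.7

Distance in frame 1: 1.8. Distance in frame 2: 4.5.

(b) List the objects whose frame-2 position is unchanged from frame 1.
the pink star, the blue triangle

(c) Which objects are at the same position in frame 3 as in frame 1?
the pink star, the blue triangle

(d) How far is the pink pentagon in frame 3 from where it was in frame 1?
1.6

The pink pentagon moved from (8.3, 9.3) to (9.3, 8.1), a distance of √(1.0² + 1.2²) ≈ 1.6.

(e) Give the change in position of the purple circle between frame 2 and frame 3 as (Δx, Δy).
(-3.2, -0.1)

The purple circle was at (5.0, 5.2) in frame 2 and (1.8, 5.1) in frame 3.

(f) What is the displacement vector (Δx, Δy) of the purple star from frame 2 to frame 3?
(1.7, 0.1)

The purple star was at (2.4, 0.6) in frame 2 and (4.1, 0.7) in frame 3.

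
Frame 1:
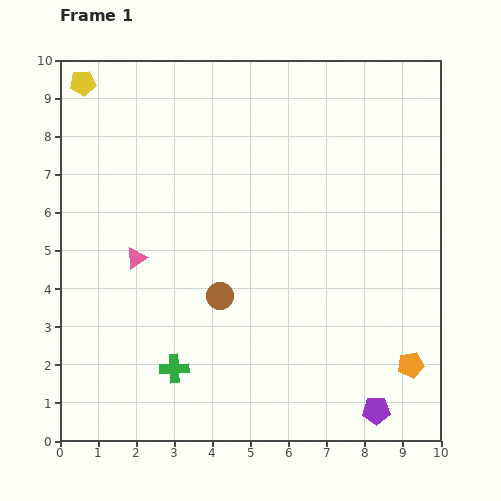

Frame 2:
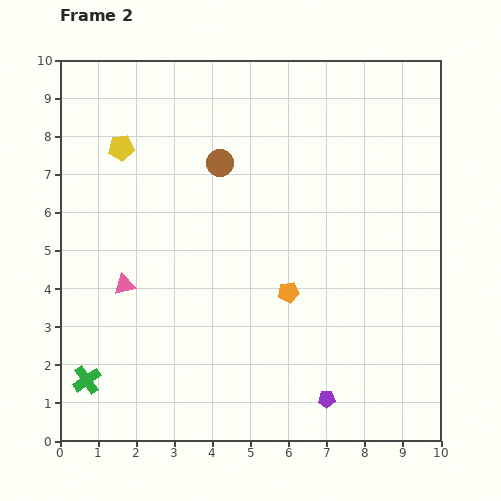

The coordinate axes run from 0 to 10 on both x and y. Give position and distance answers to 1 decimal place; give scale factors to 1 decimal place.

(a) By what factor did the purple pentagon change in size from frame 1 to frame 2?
0.6×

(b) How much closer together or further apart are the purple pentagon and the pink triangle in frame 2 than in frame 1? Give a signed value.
-1.4

Distance in frame 1: 7.5. Distance in frame 2: 6.1.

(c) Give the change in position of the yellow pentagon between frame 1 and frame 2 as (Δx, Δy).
(1.0, -1.7)

The yellow pentagon was at (0.6, 9.4) in frame 1 and (1.6, 7.7) in frame 2.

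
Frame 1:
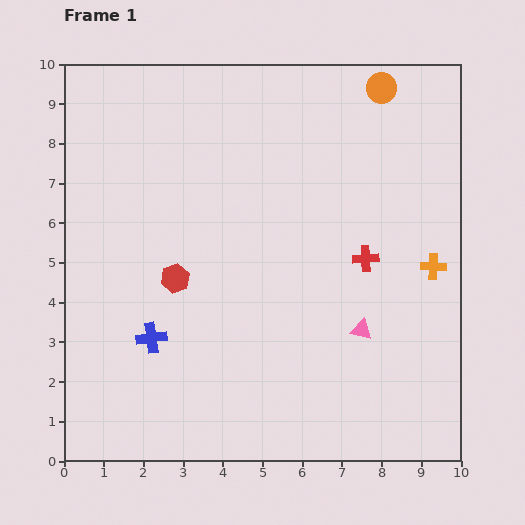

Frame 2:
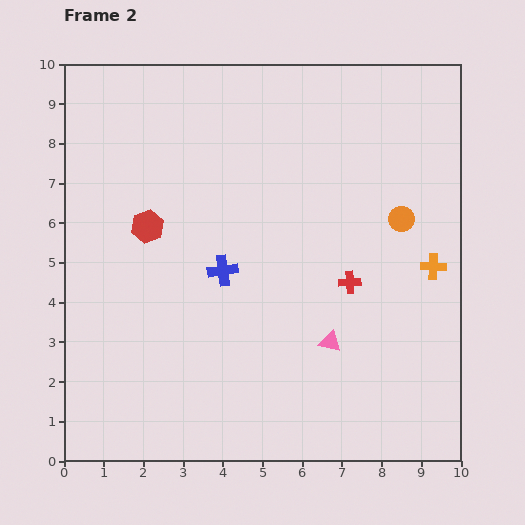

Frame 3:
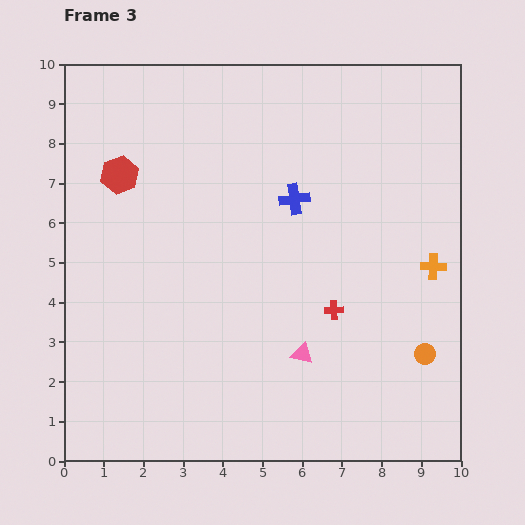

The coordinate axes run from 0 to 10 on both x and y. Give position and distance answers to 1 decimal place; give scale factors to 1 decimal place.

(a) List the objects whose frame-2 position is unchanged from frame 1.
the orange cross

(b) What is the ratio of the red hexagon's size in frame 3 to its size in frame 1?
1.3×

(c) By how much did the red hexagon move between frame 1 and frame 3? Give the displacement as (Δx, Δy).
(-1.4, 2.6)

The red hexagon was at (2.8, 4.6) in frame 1 and (1.4, 7.2) in frame 3.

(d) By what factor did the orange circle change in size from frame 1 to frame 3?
0.7×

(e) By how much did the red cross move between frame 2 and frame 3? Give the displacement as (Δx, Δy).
(-0.4, -0.7)

The red cross was at (7.2, 4.5) in frame 2 and (6.8, 3.8) in frame 3.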